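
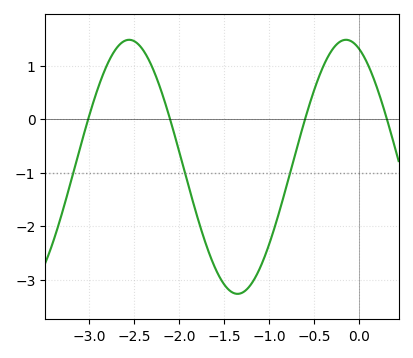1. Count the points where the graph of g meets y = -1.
3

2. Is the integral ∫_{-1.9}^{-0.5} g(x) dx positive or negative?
negative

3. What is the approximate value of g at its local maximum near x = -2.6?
1.48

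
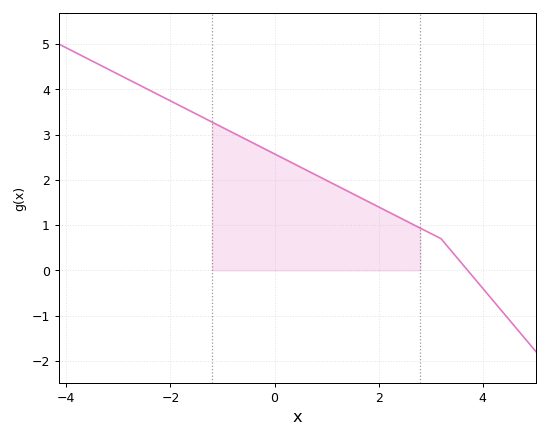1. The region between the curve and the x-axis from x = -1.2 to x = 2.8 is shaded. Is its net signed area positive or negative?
positive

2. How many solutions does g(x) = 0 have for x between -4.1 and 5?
1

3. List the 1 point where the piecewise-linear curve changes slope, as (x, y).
(3.2, 0.7)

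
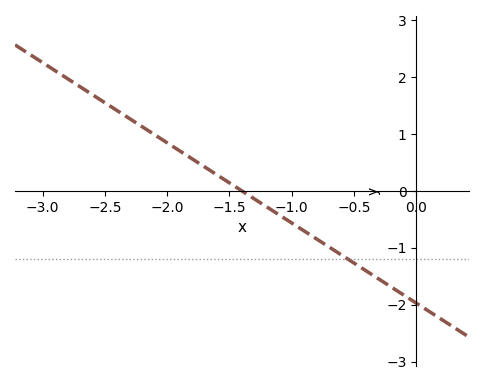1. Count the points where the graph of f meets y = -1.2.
1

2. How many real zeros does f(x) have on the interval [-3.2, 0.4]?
1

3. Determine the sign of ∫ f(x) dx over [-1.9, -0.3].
negative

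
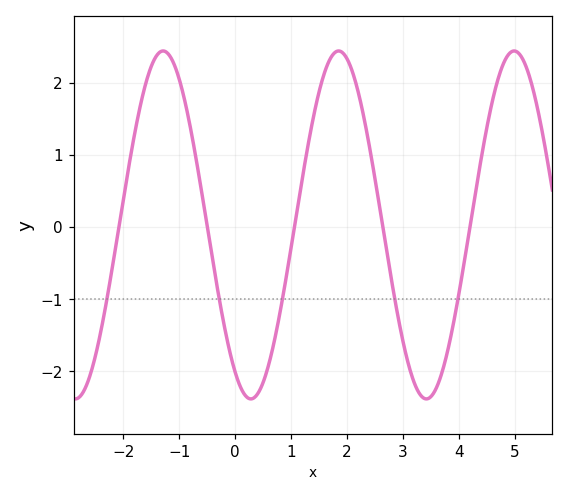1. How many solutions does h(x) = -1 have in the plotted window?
5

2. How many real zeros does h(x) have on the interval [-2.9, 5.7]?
5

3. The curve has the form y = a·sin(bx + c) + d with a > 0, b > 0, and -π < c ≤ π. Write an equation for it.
y = 2.41sin(2x - 2.13) + 0.03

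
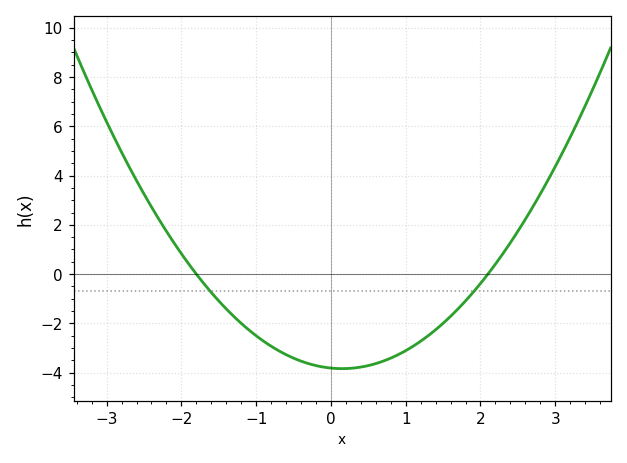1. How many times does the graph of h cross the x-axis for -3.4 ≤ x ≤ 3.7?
2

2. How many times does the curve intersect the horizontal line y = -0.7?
2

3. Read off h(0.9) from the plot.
-3.27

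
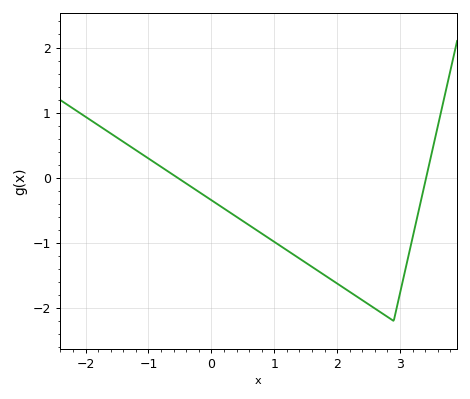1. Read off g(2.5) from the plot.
-1.9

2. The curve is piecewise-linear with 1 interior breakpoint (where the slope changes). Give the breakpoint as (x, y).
(2.9, -2.2)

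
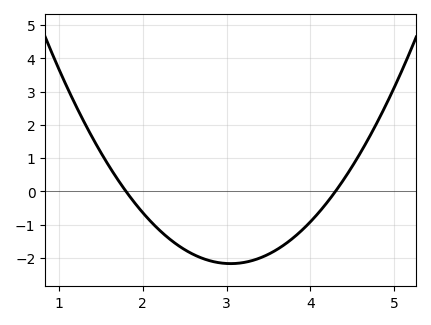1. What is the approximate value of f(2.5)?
-1.75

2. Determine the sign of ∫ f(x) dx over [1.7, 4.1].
negative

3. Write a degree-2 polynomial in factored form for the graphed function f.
y = 1.39(x - 1.8)(x - 4.3)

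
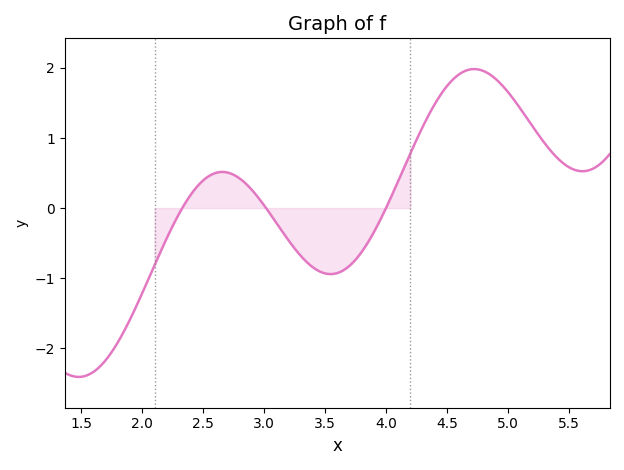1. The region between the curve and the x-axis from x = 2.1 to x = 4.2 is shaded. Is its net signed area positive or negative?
negative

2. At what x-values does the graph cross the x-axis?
2.33, 3.02, 4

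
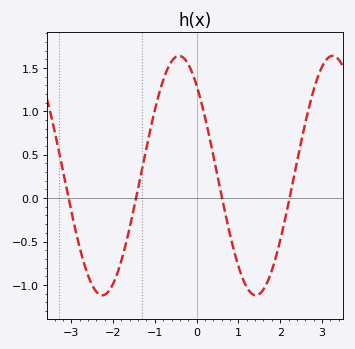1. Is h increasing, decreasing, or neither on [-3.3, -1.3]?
neither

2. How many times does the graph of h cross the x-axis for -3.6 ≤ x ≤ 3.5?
4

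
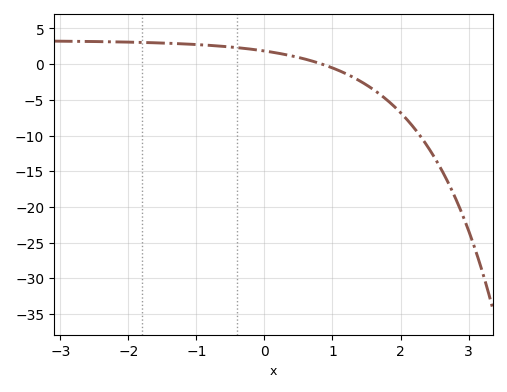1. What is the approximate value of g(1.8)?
-5.01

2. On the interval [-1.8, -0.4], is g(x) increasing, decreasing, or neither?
decreasing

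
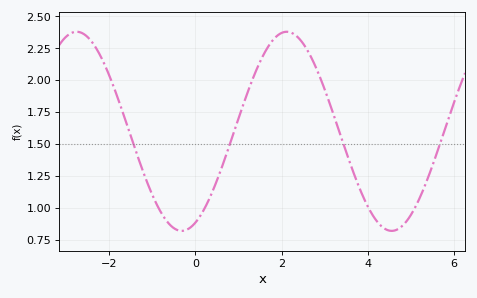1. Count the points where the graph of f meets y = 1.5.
4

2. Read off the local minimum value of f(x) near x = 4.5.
0.82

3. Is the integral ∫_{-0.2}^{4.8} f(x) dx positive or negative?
positive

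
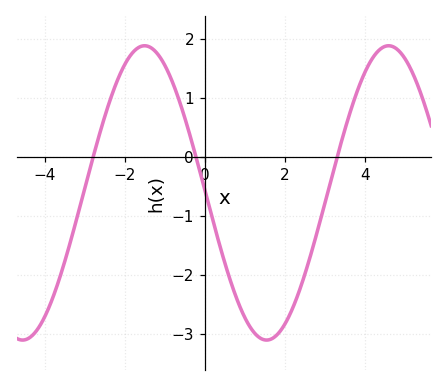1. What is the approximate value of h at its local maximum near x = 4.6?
1.89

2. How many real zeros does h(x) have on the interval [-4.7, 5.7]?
3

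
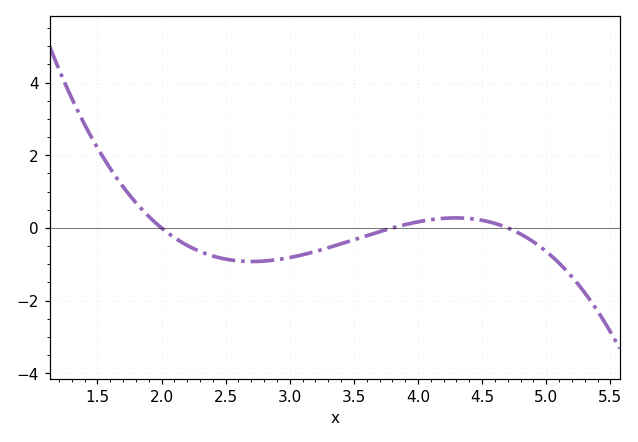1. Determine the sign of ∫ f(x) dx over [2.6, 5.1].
negative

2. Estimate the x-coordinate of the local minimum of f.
2.71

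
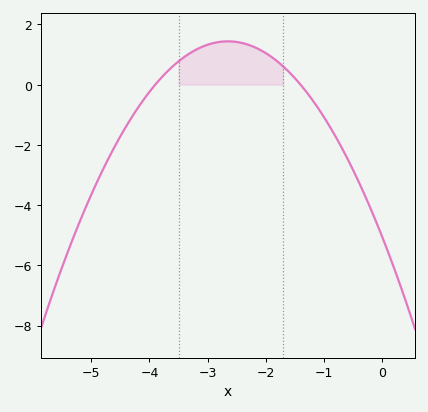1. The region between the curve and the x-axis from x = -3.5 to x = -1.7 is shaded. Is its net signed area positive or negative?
positive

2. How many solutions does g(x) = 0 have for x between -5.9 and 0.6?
2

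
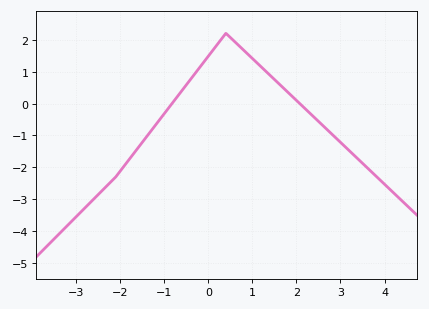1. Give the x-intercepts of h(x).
-0.8, 2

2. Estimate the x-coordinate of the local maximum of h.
0.4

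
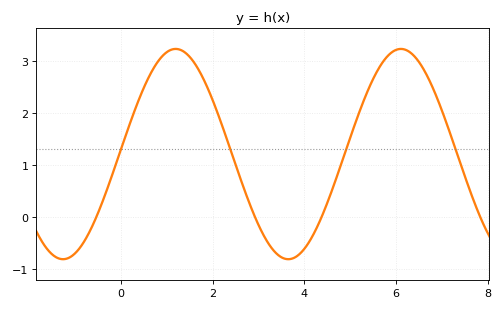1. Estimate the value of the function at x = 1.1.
3.2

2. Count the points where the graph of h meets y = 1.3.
4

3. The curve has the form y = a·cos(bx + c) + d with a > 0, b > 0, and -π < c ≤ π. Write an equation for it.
y = 2.02cos(1.3x - 1.5) + 1.21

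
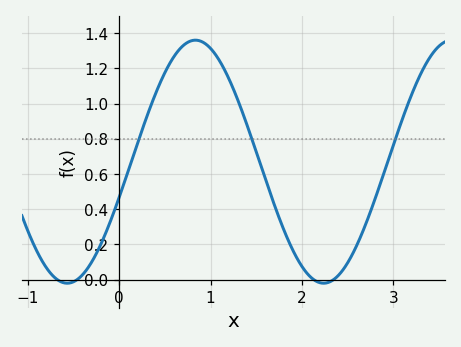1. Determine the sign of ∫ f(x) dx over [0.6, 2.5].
positive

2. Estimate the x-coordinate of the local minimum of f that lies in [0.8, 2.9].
2.24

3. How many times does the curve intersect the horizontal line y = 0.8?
3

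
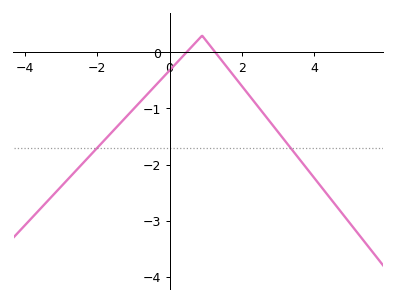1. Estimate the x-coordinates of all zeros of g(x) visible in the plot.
0.466, 1.27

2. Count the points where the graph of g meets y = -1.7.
2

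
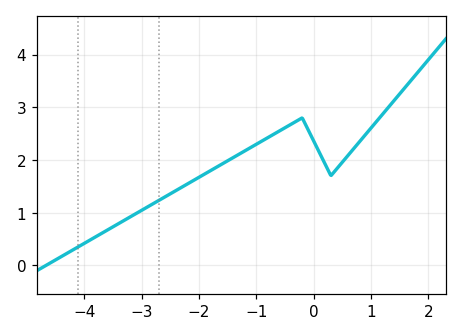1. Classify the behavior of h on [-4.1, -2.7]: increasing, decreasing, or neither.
increasing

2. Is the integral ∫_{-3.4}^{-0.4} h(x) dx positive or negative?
positive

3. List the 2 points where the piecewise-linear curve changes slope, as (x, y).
(-0.2, 2.8); (0.3, 1.7)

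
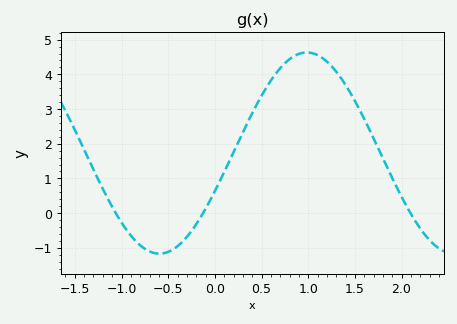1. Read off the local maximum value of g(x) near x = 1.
4.63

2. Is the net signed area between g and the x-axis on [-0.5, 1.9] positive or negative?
positive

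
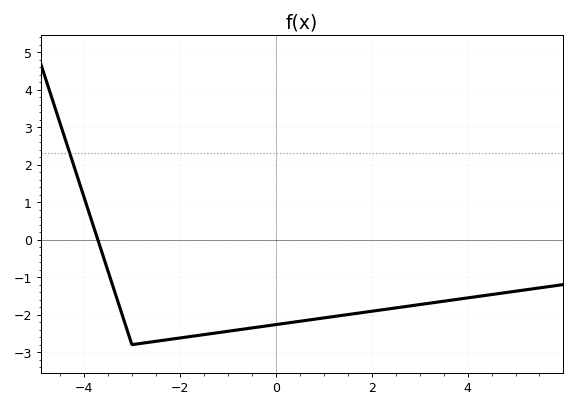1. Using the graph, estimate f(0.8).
-2.1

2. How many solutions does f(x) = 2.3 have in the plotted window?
1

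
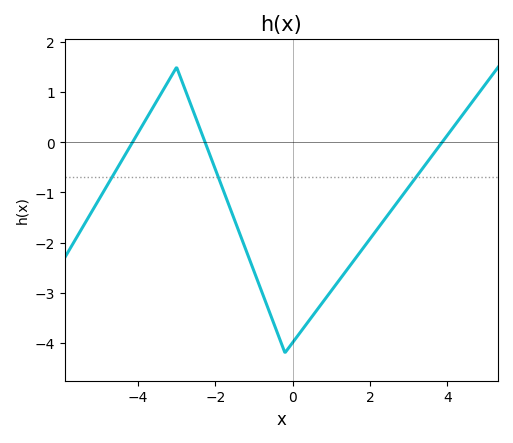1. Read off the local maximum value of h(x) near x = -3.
1.5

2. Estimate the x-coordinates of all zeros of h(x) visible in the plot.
-4.14, -2.26, 3.86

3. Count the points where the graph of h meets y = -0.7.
3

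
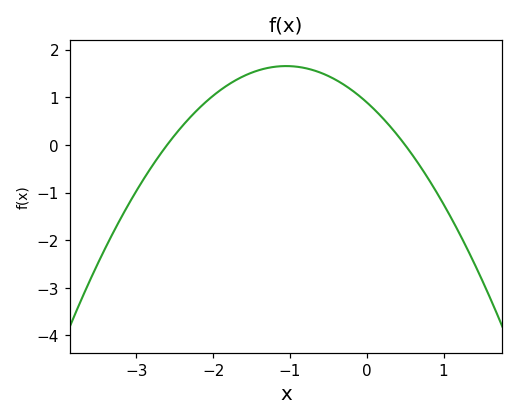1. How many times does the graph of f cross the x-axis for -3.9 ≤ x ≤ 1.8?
2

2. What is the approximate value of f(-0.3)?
1.3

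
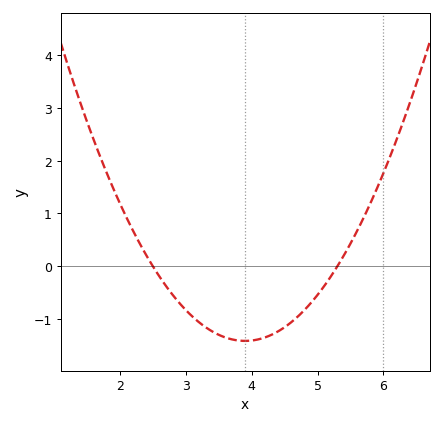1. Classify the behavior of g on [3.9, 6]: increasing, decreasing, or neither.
increasing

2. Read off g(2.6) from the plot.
-0.194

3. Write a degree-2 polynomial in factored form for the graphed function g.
y = 0.72(x - 2.5)(x - 5.3)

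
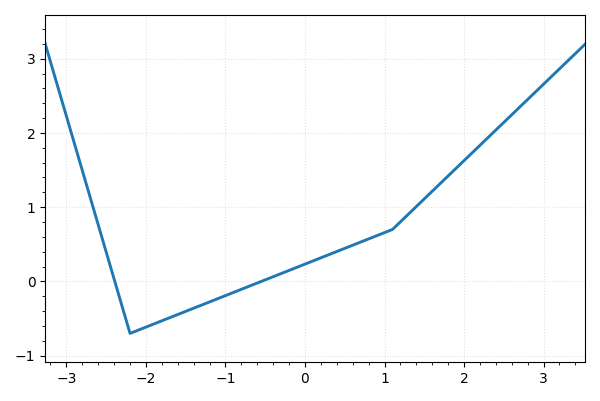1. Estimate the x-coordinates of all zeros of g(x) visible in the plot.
-2.39, -0.55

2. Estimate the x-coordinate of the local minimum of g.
-2.2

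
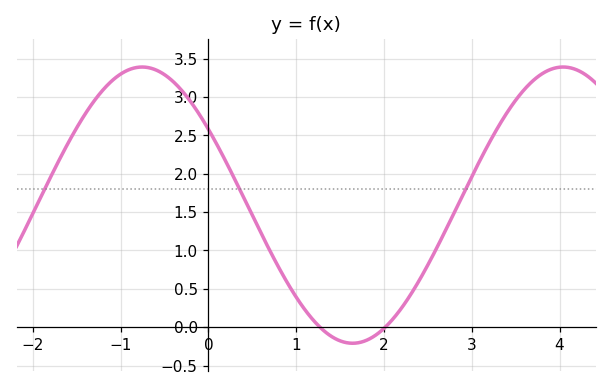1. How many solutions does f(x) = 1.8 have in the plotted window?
3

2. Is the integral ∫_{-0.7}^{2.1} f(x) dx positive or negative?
positive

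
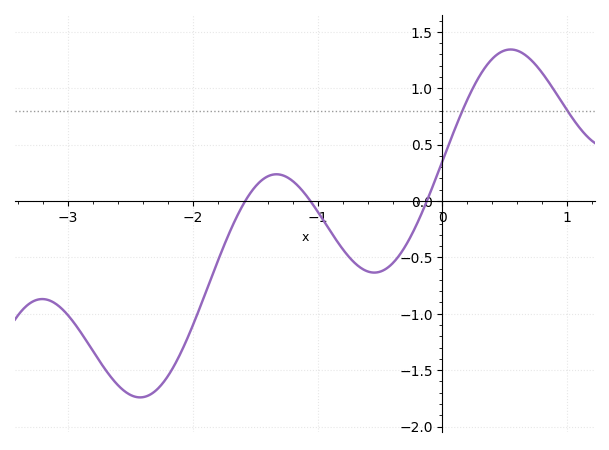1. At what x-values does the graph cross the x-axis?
-1.6, -1.1, -0.1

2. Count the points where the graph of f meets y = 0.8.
2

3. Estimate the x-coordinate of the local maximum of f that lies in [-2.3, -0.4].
-1.3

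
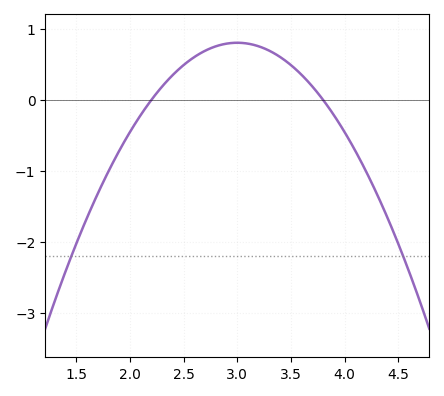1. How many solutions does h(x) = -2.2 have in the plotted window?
2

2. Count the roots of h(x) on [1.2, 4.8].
2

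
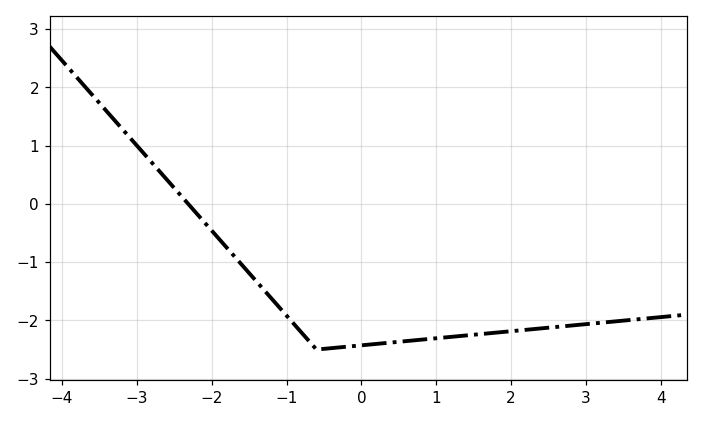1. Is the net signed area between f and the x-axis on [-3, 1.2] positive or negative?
negative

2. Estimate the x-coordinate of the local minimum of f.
-0.6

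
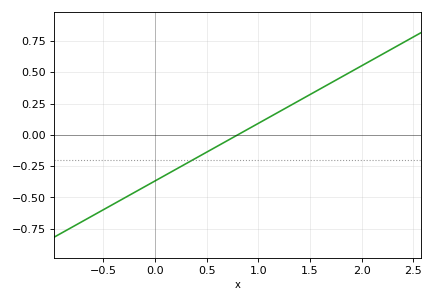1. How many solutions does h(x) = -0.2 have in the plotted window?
1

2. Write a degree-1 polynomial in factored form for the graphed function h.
y = 0.46(x - 0.8)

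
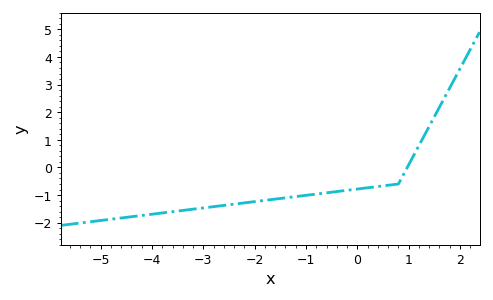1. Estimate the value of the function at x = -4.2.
-1.74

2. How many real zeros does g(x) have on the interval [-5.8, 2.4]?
1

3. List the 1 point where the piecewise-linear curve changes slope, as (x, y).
(0.8, -0.6)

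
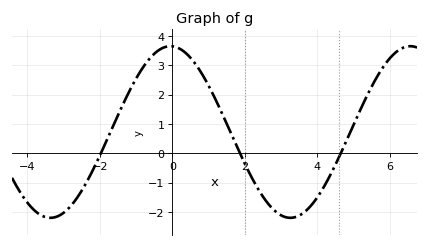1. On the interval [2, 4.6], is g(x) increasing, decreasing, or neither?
neither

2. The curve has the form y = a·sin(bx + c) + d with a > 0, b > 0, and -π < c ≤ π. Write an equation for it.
y = 2.92sin(0.95x + 1.62) + 0.73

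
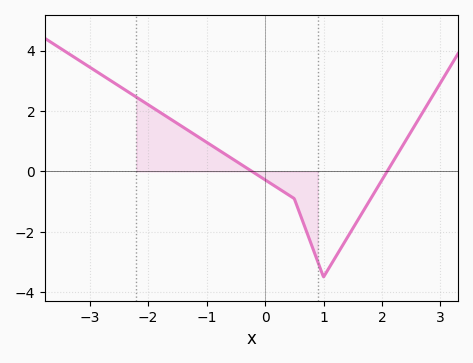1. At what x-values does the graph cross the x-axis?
-0.223, 2.09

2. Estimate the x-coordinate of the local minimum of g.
0.999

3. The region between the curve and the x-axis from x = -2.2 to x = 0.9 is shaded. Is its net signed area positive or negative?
positive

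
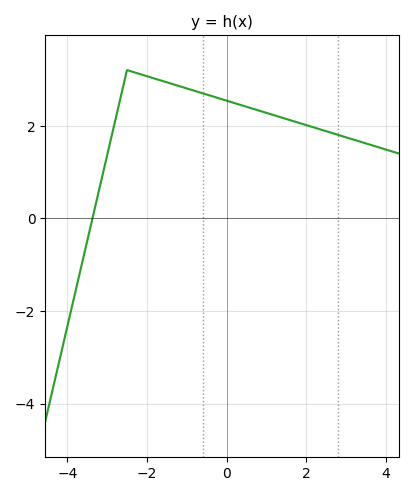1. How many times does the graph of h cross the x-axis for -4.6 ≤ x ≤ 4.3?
1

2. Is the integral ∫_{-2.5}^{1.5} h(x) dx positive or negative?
positive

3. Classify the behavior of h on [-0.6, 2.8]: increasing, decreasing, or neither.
decreasing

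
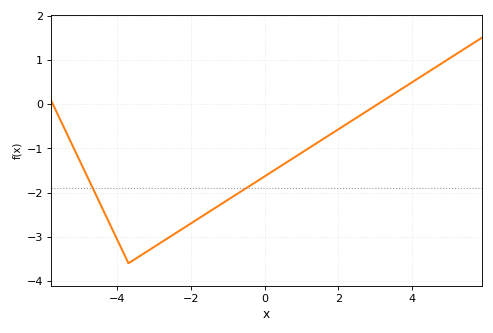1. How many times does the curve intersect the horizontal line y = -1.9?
2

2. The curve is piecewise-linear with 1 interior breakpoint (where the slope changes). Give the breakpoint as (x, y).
(-3.7, -3.6)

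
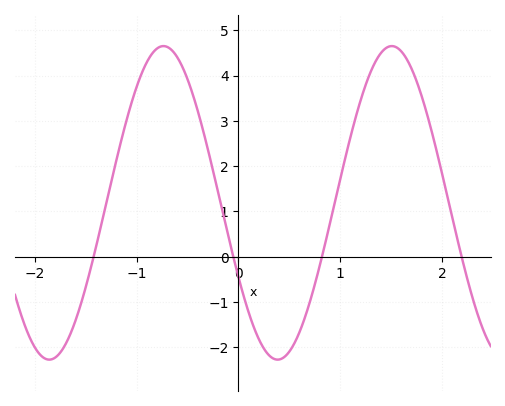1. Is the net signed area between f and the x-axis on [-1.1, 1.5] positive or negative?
positive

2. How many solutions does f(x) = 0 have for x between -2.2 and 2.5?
4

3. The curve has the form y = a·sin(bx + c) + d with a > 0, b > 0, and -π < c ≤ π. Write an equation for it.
y = 3.46sin(2.8x - 2.65) + 1.19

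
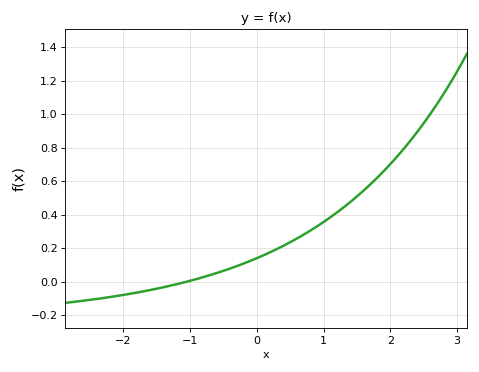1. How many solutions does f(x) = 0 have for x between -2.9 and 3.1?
1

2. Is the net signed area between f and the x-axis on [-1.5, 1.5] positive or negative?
positive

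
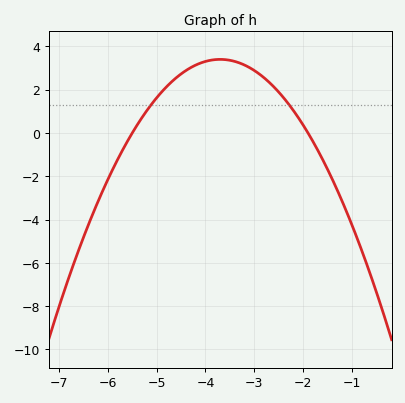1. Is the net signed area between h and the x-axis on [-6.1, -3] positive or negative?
positive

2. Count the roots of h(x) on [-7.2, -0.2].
2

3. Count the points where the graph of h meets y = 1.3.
2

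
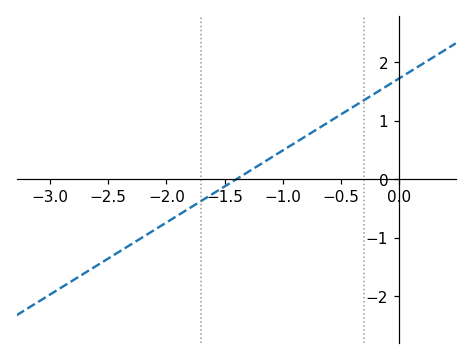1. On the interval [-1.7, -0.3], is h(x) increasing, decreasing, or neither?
increasing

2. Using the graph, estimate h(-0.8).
0.7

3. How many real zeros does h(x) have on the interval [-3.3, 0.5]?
1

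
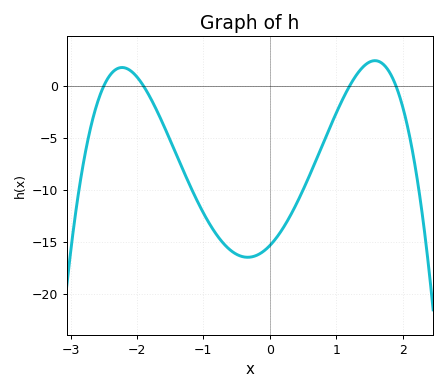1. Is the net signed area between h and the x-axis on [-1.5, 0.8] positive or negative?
negative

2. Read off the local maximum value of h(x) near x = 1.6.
2.45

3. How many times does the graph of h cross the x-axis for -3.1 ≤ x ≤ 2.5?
4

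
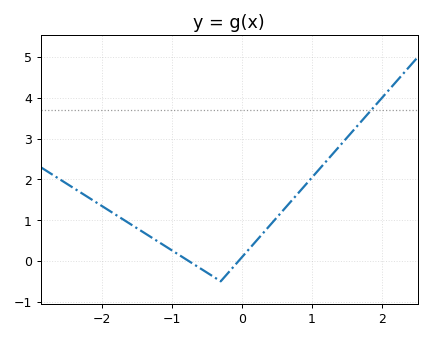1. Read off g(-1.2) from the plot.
0.5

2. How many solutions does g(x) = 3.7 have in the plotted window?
1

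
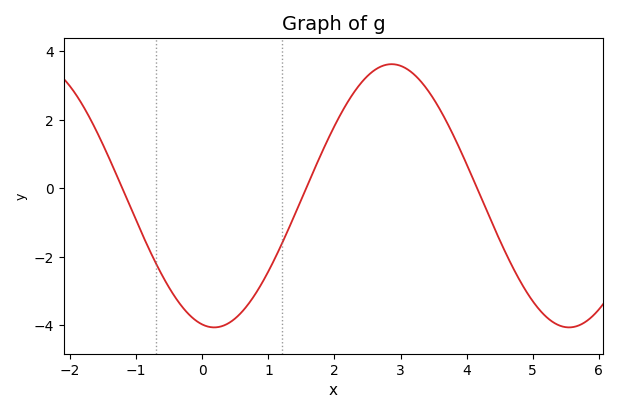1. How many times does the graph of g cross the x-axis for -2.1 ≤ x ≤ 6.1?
3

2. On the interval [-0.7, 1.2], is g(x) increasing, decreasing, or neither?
neither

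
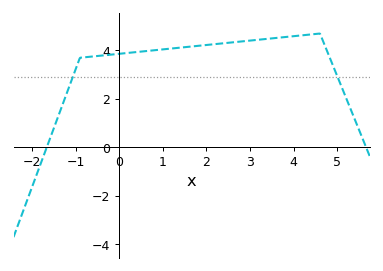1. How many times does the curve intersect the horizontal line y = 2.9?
2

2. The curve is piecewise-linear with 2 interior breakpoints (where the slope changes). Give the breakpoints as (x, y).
(-0.9, 3.7); (4.6, 4.7)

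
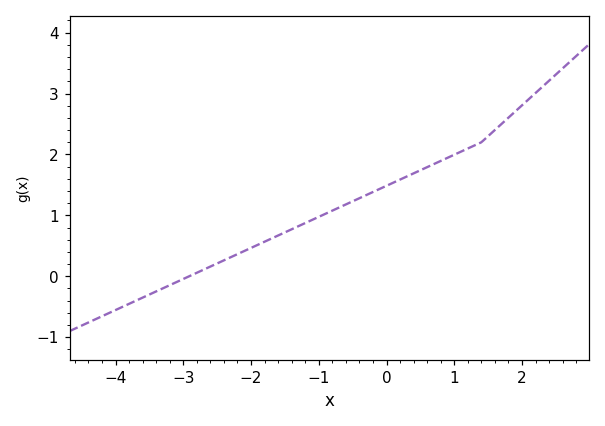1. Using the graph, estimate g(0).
1.49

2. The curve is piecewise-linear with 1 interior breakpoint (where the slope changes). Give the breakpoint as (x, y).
(1.4, 2.2)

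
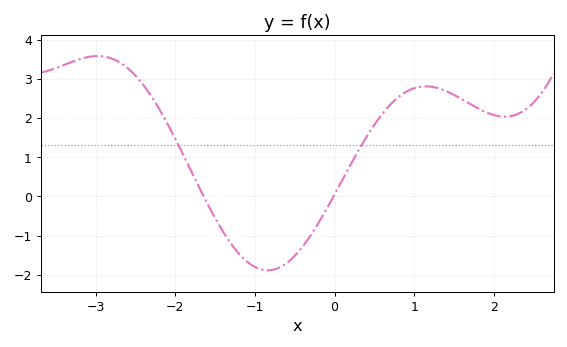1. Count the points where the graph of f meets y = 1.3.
2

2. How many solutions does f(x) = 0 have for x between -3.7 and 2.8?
2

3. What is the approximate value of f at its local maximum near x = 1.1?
2.81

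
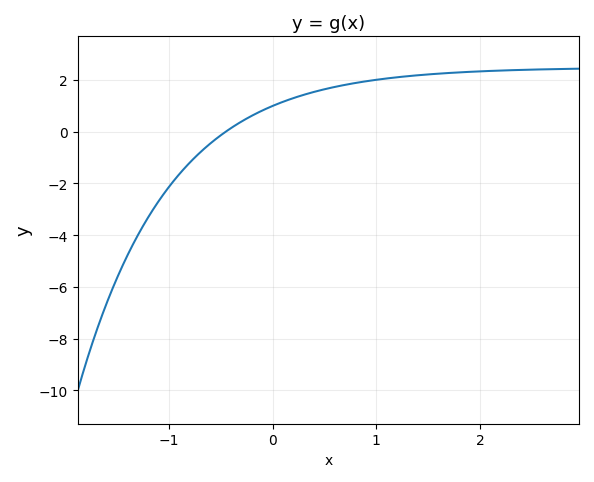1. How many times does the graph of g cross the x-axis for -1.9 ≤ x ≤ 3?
1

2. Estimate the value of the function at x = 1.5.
2.22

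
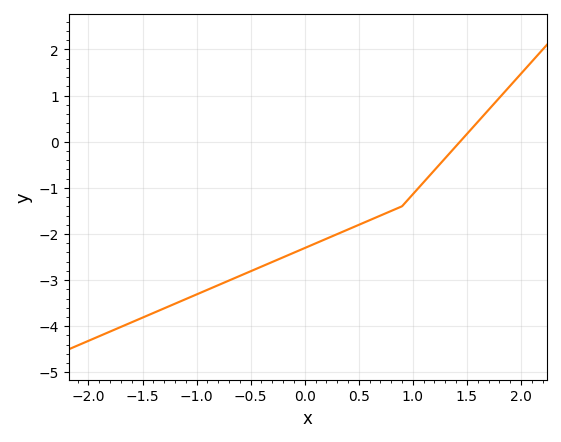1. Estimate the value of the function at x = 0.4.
-1.9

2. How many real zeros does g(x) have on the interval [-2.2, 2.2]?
1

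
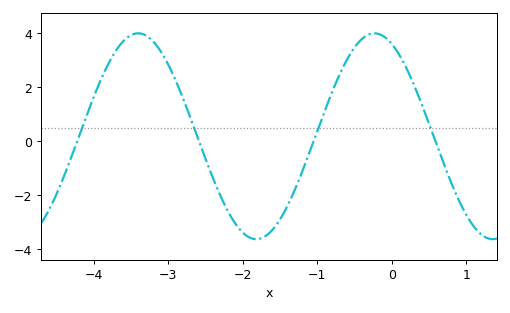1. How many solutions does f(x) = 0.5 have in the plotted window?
4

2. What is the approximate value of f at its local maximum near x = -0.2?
4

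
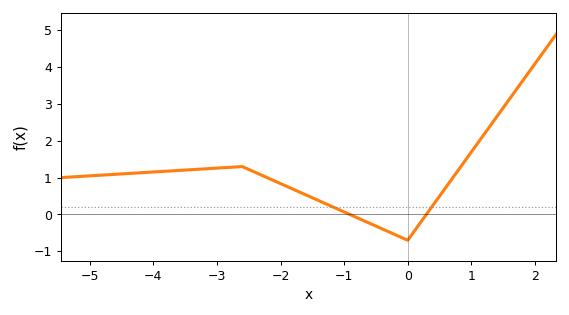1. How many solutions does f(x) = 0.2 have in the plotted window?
2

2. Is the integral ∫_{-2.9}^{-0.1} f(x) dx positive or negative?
positive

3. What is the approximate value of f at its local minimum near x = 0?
-0.7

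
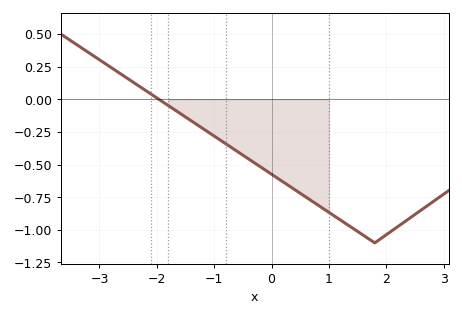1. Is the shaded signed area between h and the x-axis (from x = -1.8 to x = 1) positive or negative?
negative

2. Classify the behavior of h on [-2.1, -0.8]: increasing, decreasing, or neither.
decreasing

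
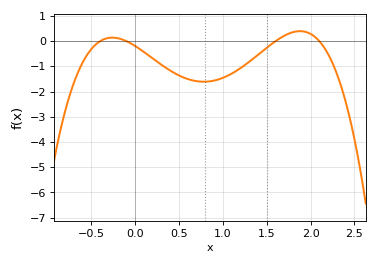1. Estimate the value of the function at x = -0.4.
0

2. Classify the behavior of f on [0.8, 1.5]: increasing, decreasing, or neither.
increasing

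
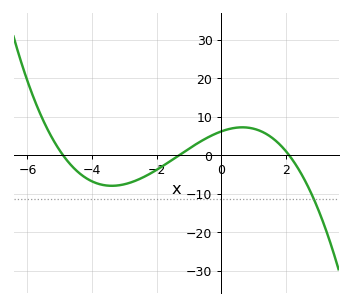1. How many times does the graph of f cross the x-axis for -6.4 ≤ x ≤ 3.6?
3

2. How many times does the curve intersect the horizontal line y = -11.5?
1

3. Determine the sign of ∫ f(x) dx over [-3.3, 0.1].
negative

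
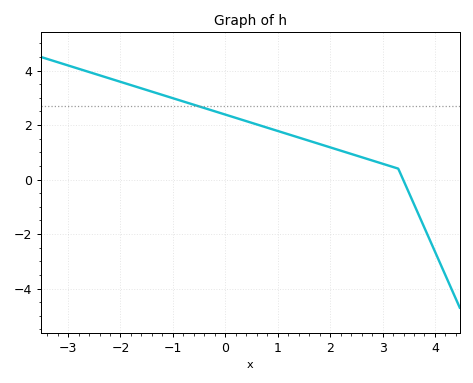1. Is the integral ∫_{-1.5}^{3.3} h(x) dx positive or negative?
positive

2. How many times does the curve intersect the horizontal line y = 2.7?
1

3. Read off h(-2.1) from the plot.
3.64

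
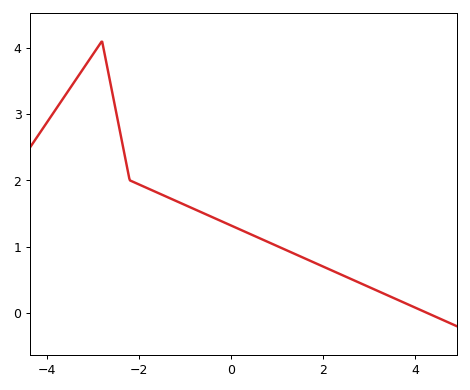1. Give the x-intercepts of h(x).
4.2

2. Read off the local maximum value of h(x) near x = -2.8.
4.1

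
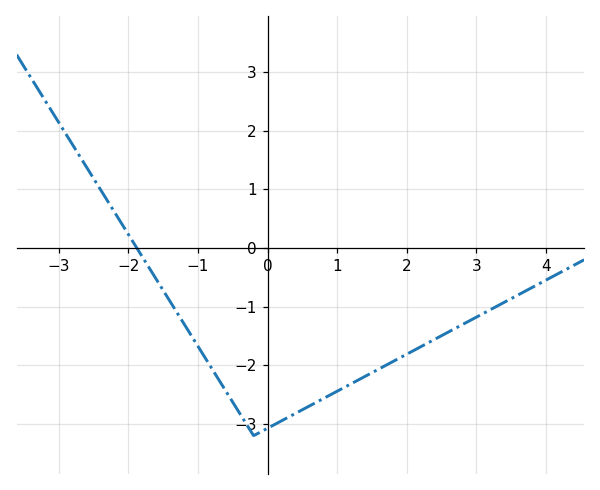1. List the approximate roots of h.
-1.88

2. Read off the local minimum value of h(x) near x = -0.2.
-3.2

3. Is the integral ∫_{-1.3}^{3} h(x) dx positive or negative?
negative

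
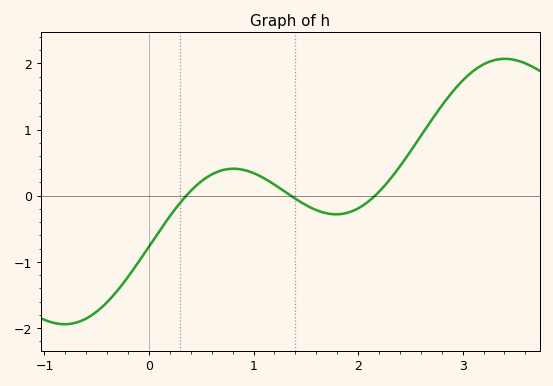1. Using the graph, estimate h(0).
-0.8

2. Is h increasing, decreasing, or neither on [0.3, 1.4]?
neither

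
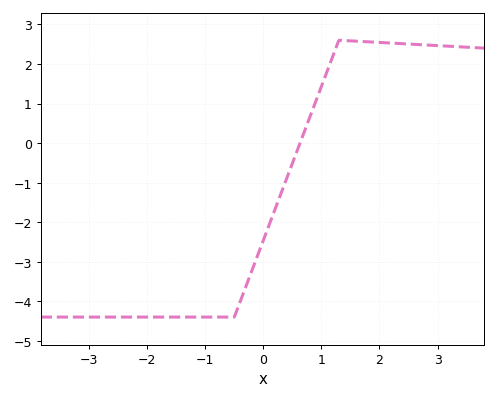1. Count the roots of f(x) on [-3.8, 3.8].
1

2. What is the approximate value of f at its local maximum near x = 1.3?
2.6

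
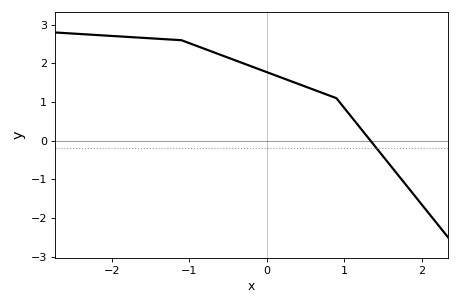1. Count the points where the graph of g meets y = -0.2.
1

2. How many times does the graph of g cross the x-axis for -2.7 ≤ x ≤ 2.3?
1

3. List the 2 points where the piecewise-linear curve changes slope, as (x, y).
(-1.1, 2.6); (0.9, 1.1)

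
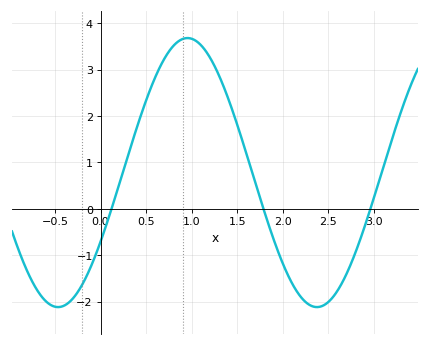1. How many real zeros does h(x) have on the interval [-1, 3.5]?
3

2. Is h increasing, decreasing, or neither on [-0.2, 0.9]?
increasing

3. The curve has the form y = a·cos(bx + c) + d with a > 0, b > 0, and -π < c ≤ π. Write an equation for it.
y = 2.9cos(2.21x - 2.11) + 0.78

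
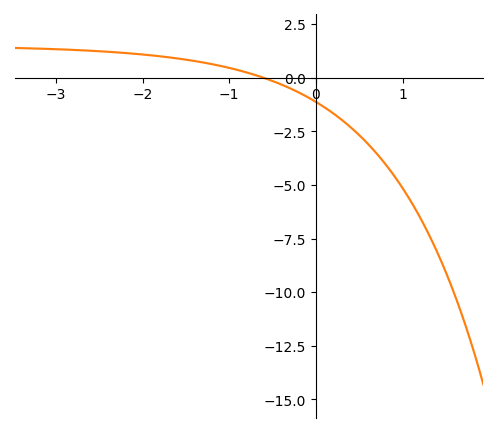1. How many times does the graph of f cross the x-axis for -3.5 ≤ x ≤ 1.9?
1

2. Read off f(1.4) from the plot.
-8.2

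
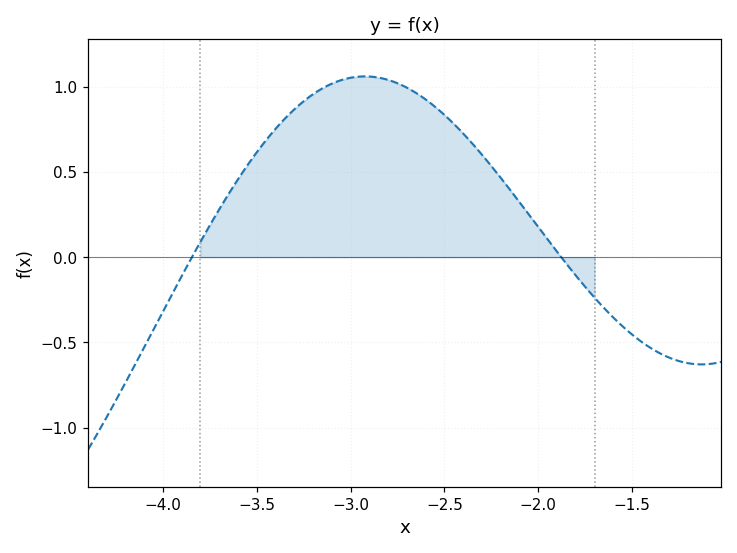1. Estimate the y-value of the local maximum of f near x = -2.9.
1.05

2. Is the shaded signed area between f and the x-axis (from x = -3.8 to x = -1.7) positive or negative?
positive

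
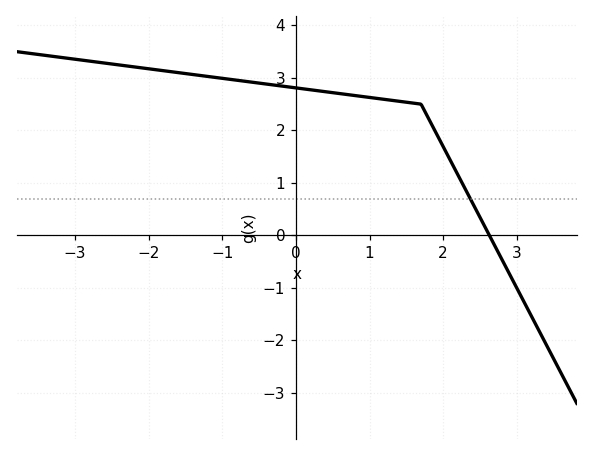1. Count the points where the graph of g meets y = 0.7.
1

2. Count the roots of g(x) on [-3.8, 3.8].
1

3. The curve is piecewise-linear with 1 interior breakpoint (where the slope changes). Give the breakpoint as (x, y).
(1.7, 2.5)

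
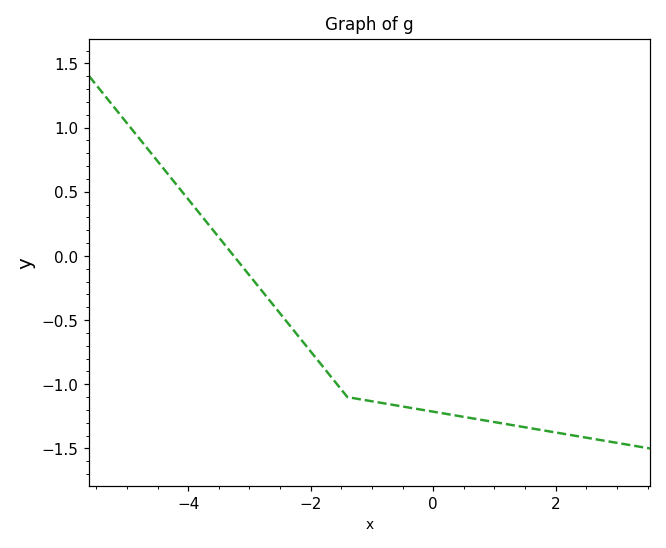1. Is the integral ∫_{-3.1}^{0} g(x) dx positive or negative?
negative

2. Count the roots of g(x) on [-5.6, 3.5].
1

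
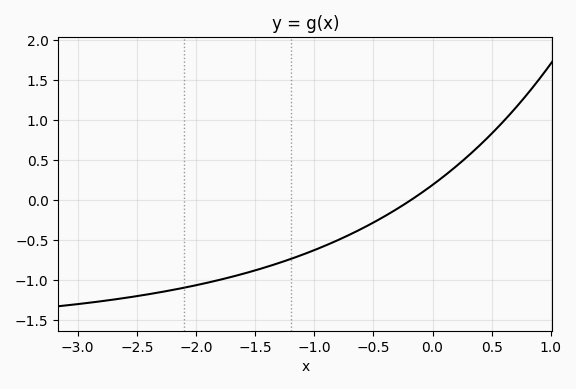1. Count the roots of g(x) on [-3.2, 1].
1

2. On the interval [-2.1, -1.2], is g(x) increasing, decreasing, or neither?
increasing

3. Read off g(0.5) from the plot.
0.85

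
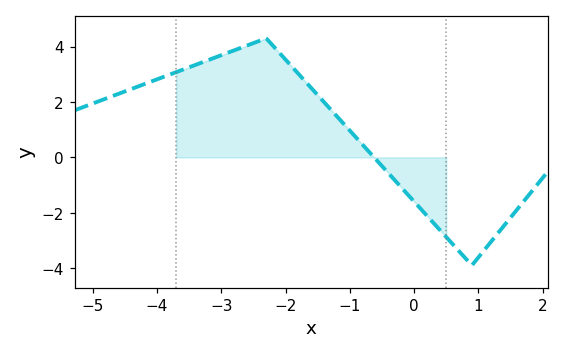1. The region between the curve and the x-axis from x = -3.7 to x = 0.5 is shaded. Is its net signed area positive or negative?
positive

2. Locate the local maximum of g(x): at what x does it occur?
-2.3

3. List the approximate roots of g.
-0.6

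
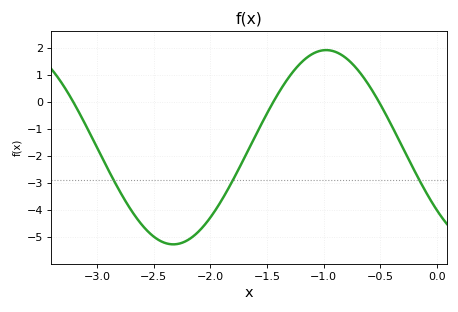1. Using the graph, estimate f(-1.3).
0.949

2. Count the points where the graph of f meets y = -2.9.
3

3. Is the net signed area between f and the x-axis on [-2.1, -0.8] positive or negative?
negative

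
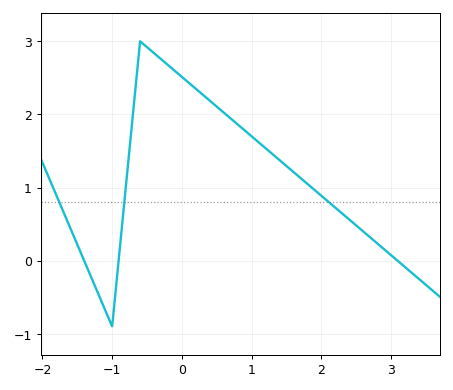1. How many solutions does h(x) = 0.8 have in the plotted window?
3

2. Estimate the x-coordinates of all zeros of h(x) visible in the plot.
-1.4, -0.9, 3.1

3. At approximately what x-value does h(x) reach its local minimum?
-1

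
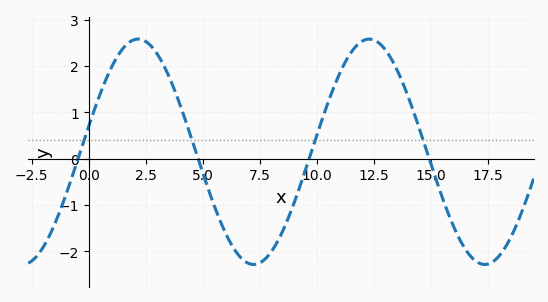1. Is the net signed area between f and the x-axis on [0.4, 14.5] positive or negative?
positive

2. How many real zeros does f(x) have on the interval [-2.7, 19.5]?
4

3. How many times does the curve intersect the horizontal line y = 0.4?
4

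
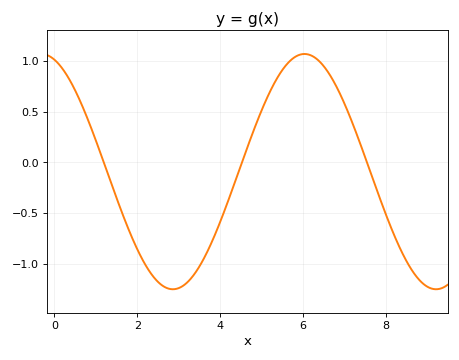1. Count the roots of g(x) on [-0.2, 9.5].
3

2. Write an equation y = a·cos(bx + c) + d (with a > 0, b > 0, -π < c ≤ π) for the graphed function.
y = 1.16cos(0.99x + 0.312) - 0.09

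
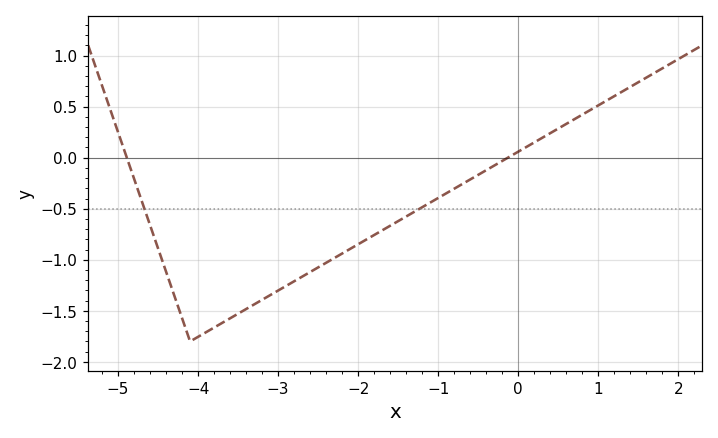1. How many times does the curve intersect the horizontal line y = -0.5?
2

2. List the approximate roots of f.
-4.8, -0.2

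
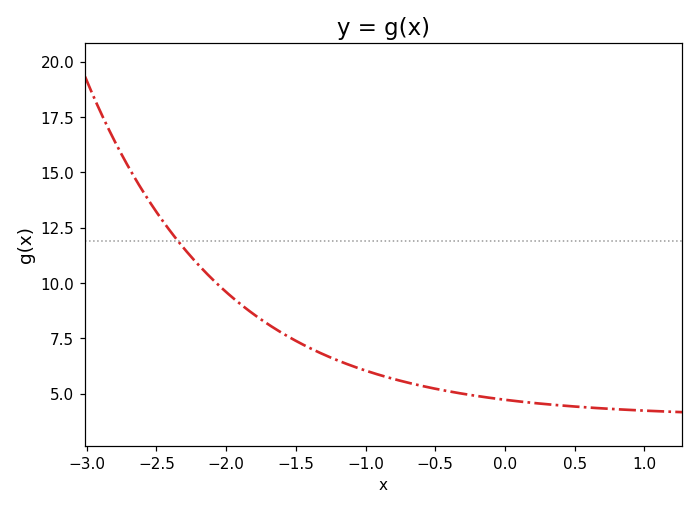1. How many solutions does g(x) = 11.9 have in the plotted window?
1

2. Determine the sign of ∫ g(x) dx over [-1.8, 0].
positive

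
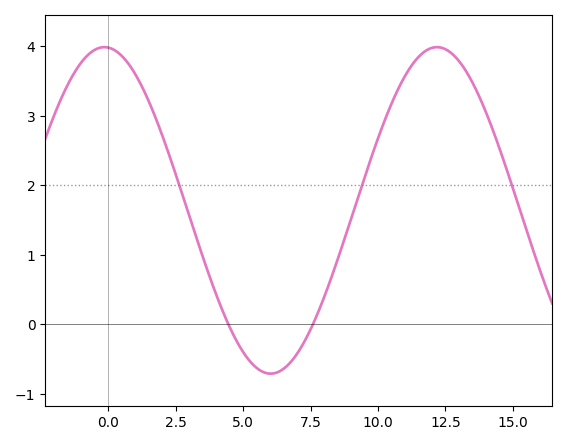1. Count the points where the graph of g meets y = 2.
3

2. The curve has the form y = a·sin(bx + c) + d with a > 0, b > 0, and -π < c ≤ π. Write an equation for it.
y = 2.35sin(0.51x + 1.6) + 1.64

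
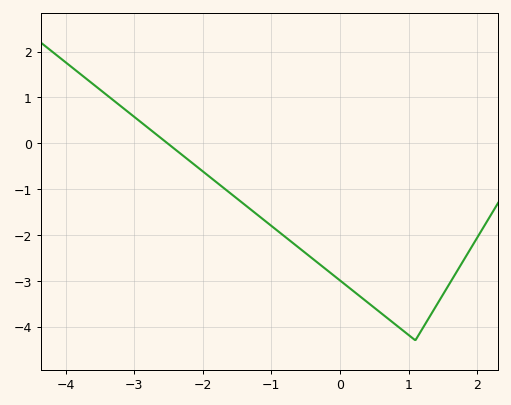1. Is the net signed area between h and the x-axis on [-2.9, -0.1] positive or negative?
negative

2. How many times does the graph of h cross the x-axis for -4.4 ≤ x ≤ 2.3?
1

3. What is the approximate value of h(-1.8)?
-0.85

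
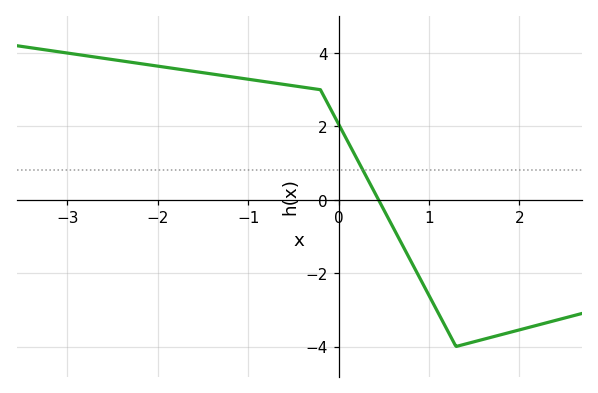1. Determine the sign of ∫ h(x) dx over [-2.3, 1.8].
positive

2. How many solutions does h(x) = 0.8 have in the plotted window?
1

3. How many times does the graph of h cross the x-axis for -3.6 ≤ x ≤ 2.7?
1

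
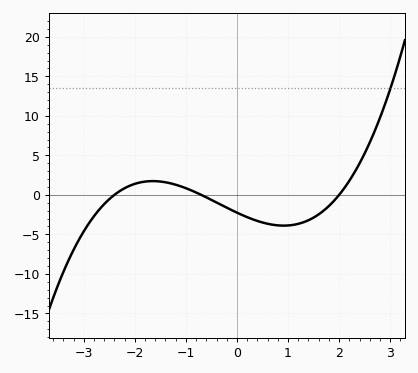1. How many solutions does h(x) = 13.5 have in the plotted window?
1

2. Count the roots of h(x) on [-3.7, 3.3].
3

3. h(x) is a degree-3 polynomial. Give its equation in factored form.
y = 0.67(x + 2.4)(x + 0.7)(x - 2)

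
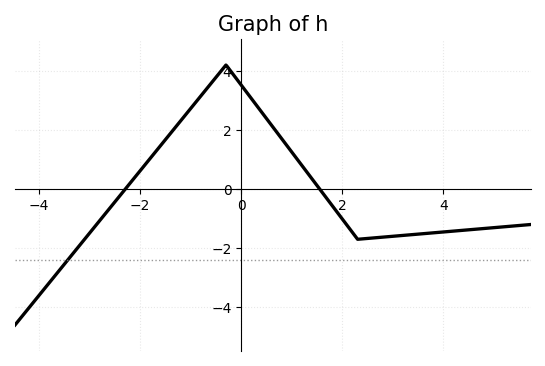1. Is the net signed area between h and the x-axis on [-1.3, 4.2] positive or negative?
positive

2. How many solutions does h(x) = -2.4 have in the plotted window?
1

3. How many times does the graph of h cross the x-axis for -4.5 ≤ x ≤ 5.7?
2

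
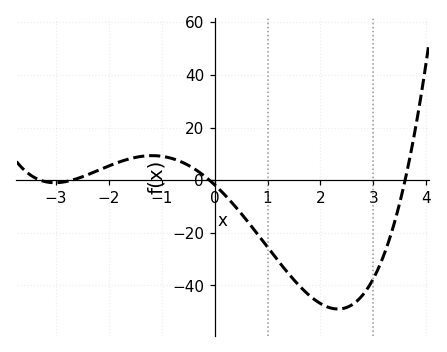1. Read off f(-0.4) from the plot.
4.48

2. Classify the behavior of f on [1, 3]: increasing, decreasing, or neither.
neither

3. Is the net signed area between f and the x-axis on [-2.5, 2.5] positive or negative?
negative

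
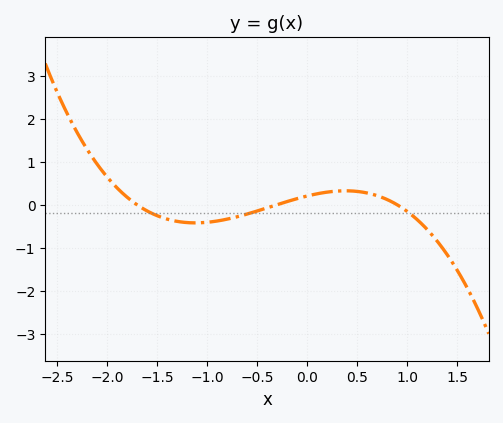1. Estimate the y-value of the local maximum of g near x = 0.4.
0.3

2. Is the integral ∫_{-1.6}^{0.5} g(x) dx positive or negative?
negative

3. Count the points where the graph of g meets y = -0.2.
3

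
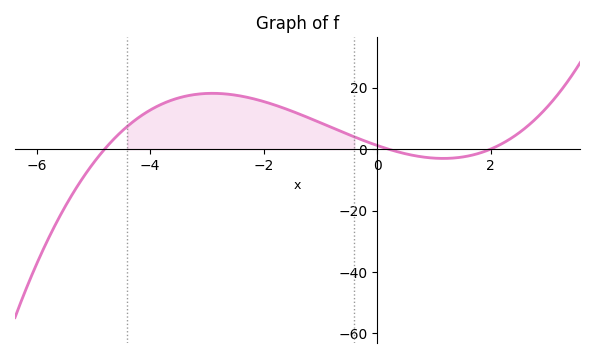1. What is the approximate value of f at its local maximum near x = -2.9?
18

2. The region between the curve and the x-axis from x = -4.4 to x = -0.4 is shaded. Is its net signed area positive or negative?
positive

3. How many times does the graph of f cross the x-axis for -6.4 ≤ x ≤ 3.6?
3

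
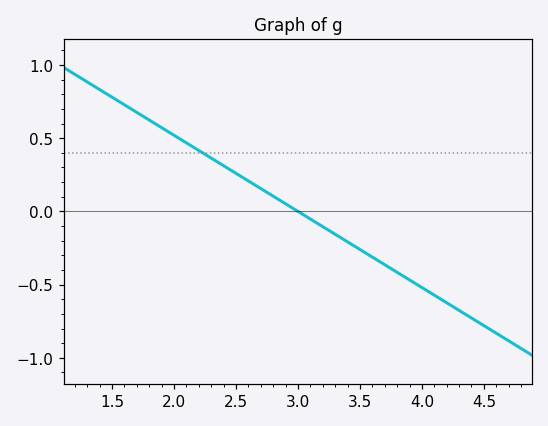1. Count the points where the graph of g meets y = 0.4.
1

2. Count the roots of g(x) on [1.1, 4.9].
1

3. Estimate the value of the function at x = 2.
0.52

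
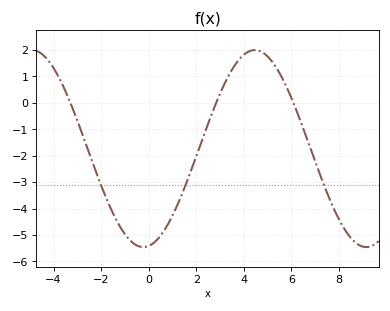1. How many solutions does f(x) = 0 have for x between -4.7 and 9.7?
3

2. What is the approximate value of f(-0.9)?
-5.1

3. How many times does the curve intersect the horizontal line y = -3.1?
3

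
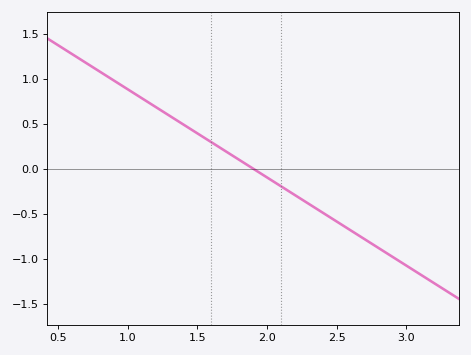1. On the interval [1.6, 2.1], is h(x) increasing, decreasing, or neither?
decreasing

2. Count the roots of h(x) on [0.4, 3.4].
1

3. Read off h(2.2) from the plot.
-0.3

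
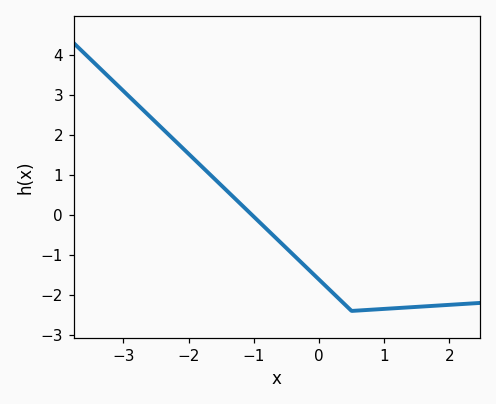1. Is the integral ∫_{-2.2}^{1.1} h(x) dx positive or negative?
negative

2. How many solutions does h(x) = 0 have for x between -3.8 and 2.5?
1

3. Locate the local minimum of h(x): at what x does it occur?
0.501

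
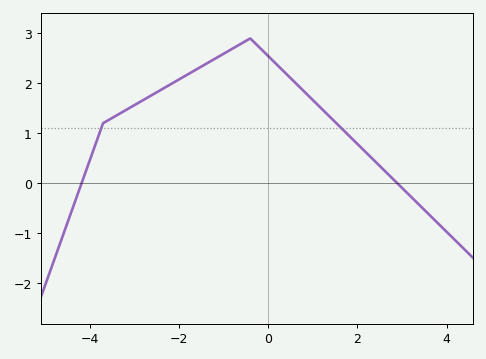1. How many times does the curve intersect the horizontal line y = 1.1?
2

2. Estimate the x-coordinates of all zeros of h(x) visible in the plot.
-4.2, 2.8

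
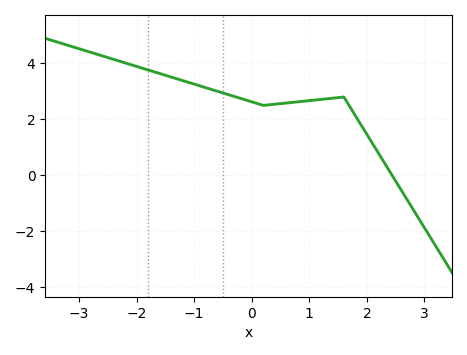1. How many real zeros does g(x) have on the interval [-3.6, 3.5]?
1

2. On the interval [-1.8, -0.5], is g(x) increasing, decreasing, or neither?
decreasing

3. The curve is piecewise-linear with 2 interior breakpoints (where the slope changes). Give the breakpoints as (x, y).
(0.2, 2.5); (1.6, 2.8)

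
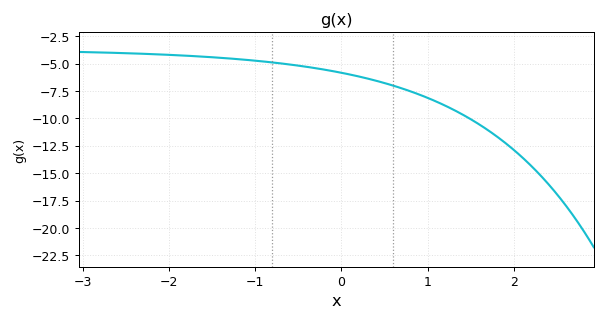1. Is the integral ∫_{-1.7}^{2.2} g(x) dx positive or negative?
negative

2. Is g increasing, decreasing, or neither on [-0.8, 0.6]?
decreasing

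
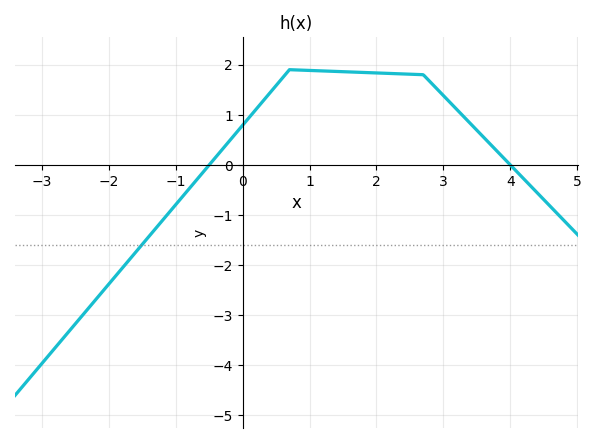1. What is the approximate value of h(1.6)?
1.9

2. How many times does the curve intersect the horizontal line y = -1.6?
1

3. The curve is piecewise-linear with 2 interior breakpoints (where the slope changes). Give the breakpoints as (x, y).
(0.7, 1.9); (2.7, 1.8)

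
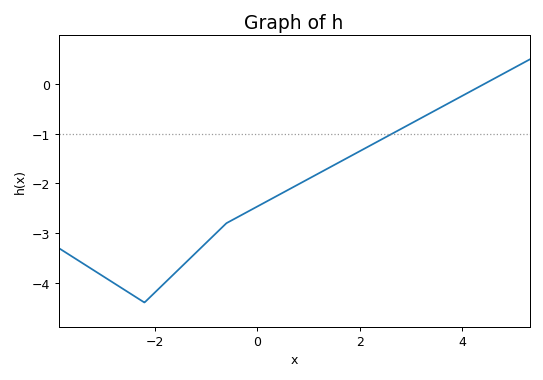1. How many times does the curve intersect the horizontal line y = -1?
1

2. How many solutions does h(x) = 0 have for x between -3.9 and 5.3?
1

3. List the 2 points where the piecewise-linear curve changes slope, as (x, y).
(-2.2, -4.4); (-0.6, -2.8)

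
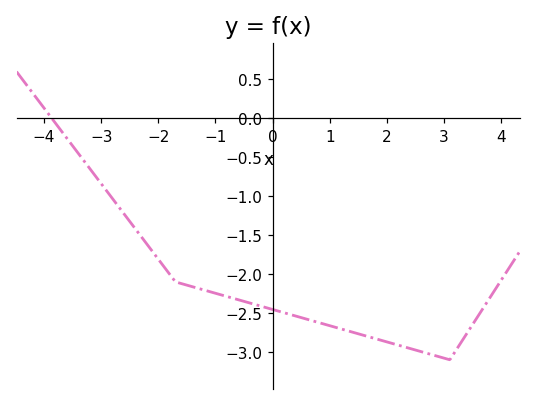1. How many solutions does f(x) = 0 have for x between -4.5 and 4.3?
1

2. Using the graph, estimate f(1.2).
-2.7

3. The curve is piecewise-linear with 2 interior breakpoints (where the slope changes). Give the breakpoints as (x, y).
(-1.7, -2.1); (3.1, -3.1)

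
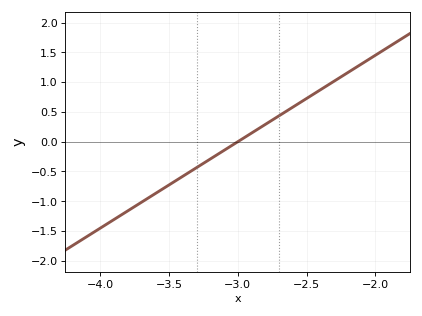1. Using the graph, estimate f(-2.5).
0.725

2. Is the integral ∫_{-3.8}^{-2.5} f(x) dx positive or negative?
negative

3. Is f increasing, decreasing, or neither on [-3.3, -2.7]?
increasing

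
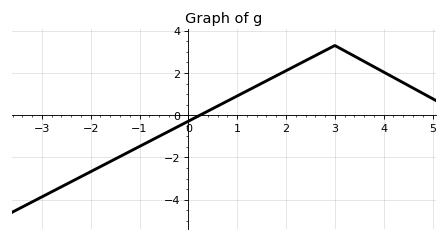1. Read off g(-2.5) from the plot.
-3.27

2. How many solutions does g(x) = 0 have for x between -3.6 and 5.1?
1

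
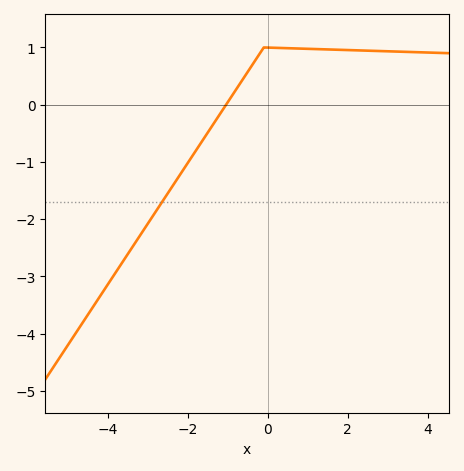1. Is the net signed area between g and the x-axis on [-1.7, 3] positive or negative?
positive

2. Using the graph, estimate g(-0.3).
0.788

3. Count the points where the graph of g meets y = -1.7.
1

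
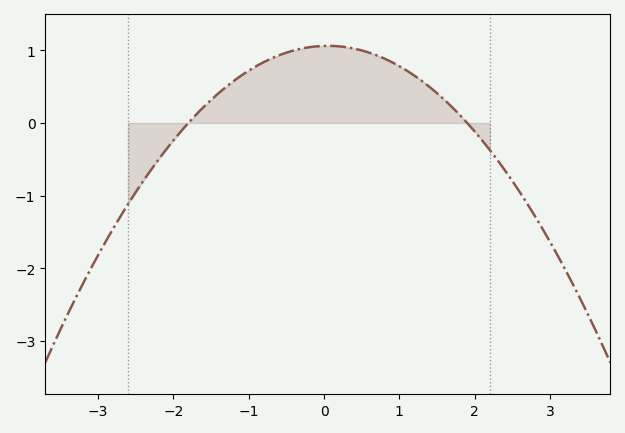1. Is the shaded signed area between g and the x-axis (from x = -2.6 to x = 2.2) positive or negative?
positive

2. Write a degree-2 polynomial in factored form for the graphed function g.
y = -0.31(x + 1.8)(x - 1.9)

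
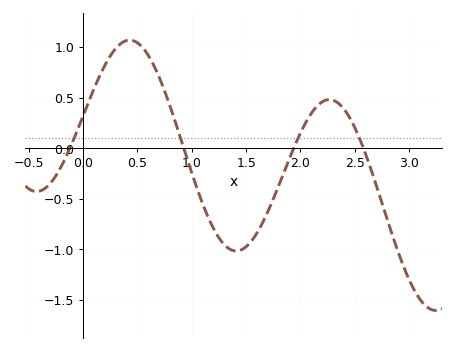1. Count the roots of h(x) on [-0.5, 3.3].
4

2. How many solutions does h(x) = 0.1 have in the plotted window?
4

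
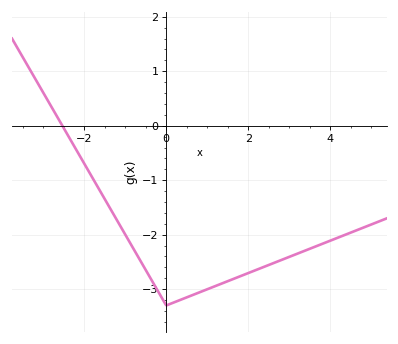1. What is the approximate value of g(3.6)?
-2.23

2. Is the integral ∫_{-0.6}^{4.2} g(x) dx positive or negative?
negative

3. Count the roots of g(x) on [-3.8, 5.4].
1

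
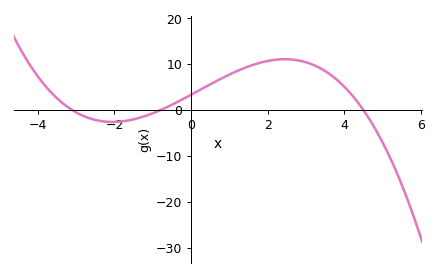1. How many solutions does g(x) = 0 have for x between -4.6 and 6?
3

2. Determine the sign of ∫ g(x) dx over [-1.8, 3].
positive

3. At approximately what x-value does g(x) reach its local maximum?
2.45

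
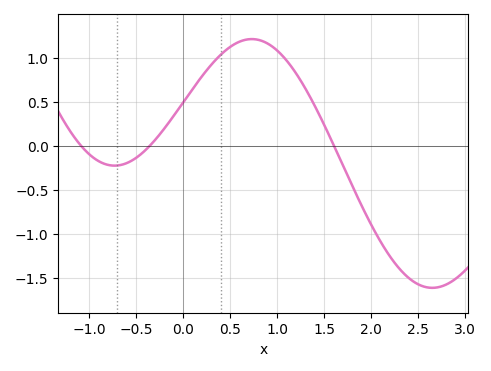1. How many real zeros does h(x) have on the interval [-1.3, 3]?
3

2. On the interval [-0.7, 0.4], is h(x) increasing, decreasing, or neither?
increasing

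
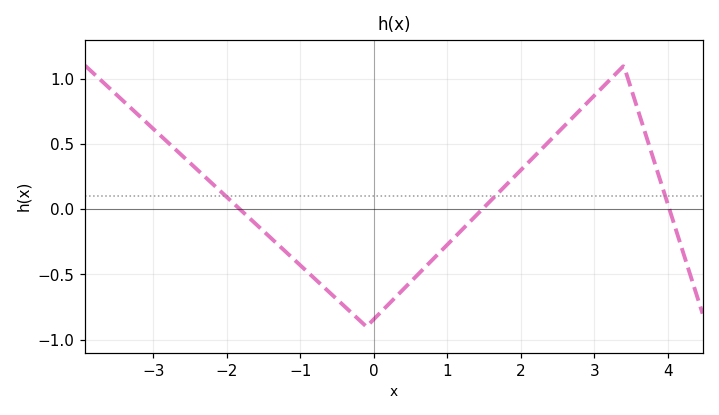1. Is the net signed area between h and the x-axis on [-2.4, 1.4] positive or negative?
negative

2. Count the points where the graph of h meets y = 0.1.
3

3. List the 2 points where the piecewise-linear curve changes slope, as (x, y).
(-0.1, -0.9); (3.4, 1.1)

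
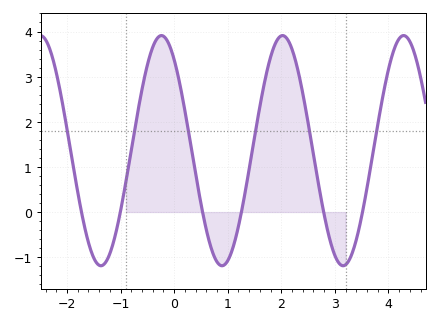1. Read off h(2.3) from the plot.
3.2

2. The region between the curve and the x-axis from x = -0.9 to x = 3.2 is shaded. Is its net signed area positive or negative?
positive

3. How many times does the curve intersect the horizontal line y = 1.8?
6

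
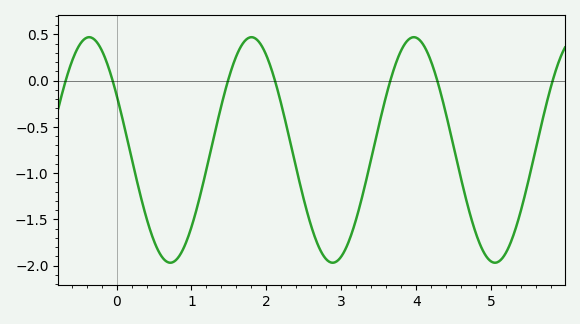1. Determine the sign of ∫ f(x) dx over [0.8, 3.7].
negative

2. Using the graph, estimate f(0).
-0.15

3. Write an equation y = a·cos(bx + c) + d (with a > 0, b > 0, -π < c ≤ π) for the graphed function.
y = 1.22cos(2.9x + 1.1) - 0.75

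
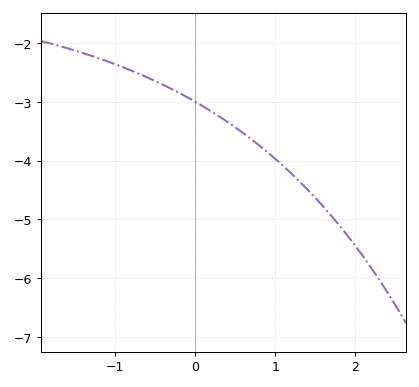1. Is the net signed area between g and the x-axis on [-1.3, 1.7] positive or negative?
negative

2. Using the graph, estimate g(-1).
-2.4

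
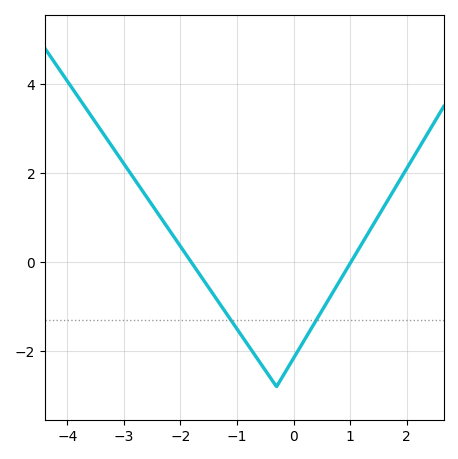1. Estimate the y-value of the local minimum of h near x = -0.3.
-2.8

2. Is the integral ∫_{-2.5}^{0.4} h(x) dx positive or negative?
negative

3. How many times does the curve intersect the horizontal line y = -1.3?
2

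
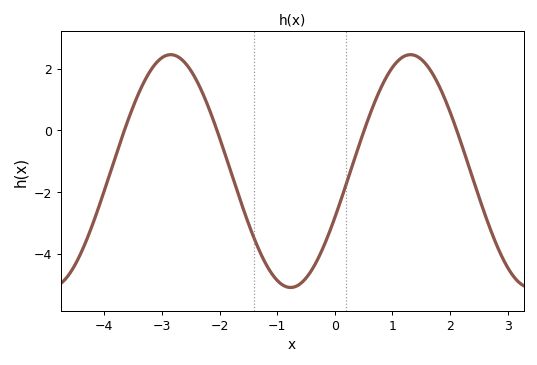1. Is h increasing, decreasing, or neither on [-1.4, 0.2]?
neither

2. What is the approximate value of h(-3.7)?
-0.259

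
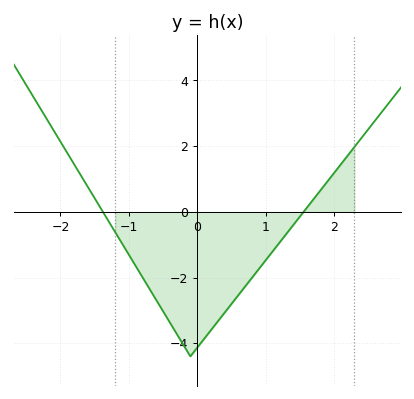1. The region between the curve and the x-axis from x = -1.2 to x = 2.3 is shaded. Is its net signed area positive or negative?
negative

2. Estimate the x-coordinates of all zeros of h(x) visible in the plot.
-1.4, 1.6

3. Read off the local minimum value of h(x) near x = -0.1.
-4.4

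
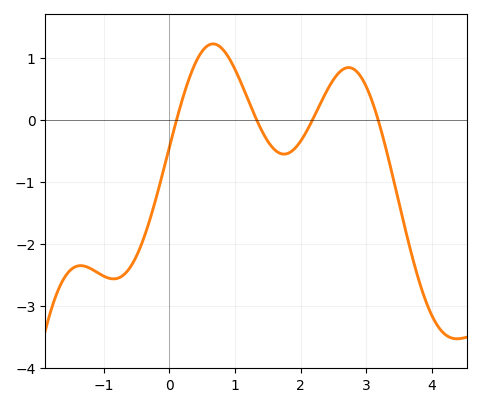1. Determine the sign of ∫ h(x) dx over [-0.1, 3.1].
positive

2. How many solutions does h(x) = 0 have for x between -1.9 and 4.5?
4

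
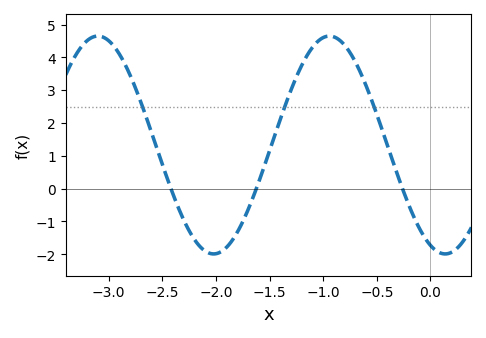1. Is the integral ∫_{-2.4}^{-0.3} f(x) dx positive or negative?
positive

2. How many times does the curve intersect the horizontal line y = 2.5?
3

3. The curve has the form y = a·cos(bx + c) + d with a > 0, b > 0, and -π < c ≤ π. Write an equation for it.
y = 3.32cos(2.91x + 2.74) + 1.33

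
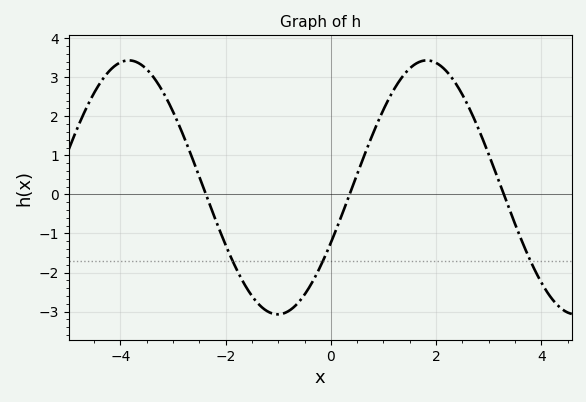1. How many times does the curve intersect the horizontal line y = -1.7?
3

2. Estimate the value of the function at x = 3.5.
-0.8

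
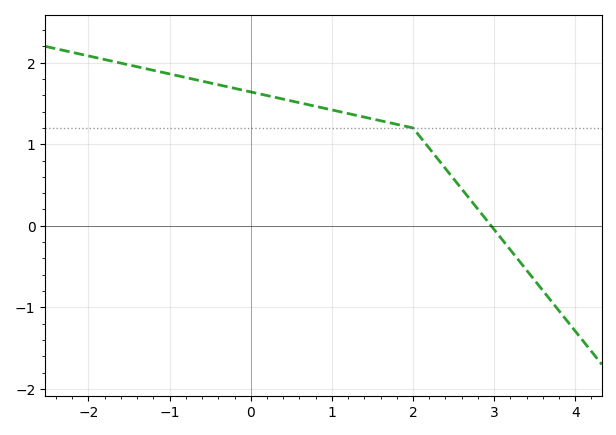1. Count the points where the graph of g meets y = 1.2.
1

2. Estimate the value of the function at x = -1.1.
1.88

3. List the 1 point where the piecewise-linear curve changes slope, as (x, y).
(2, 1.2)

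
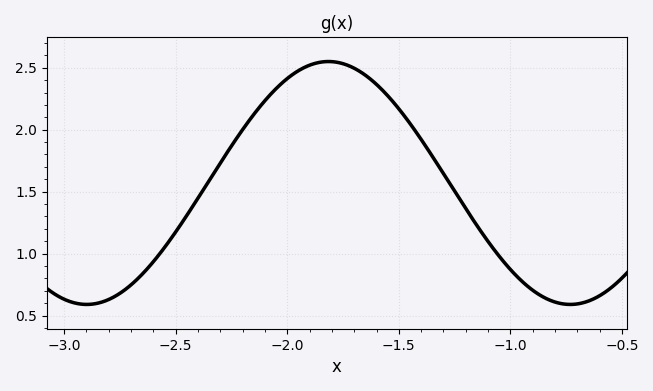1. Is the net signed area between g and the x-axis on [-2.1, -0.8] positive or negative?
positive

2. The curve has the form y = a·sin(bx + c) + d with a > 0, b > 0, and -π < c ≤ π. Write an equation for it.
y = 0.98sin(2.9x + 0.55) + 1.57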